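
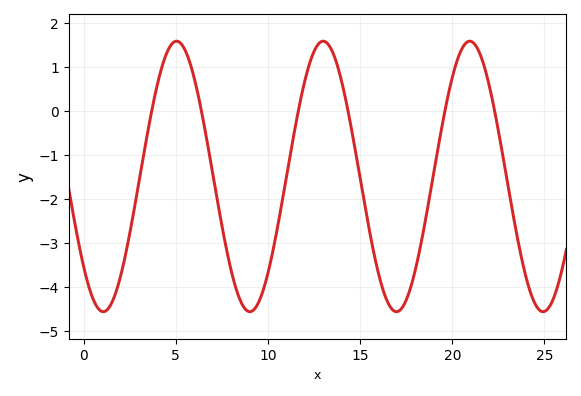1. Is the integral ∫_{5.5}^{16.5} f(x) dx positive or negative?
negative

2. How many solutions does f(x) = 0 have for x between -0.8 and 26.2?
6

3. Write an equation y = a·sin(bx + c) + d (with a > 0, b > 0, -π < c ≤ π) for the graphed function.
y = 3.07sin(0.79x - 2.41) - 1.49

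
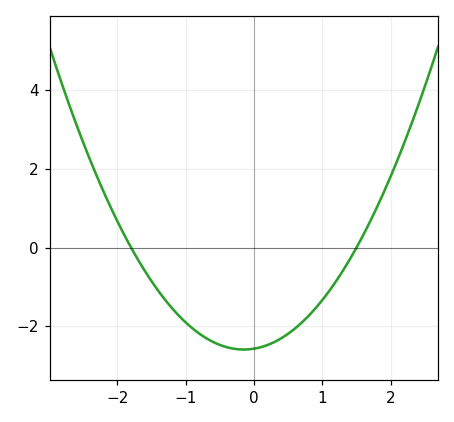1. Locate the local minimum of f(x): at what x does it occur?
-0.2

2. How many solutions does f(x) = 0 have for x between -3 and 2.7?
2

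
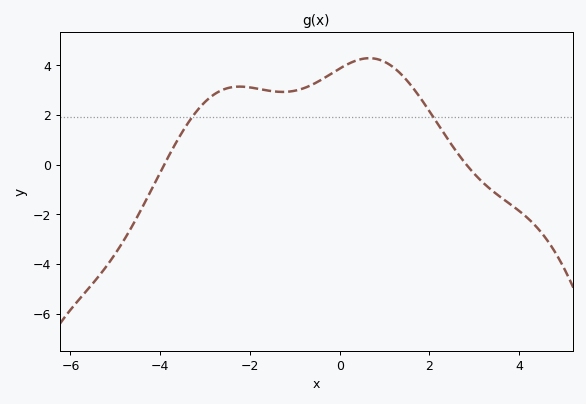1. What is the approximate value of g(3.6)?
-1.4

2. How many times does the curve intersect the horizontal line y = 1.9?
2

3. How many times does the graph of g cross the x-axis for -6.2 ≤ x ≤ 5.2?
2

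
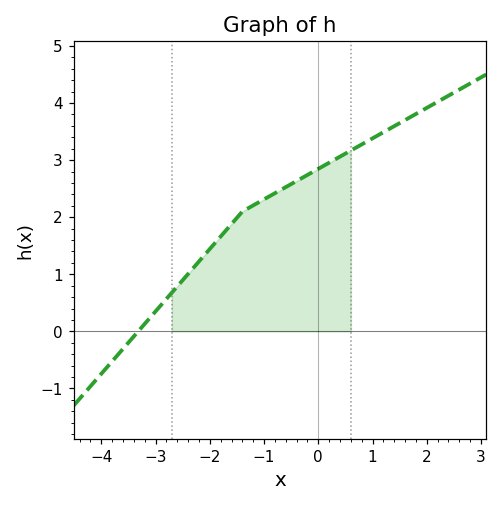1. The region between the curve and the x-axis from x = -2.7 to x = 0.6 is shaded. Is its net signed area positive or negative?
positive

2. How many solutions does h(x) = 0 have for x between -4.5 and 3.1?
1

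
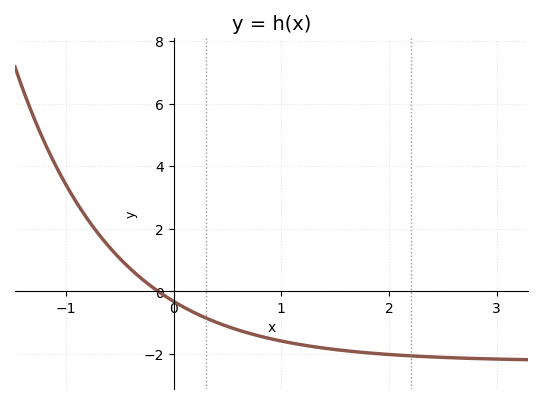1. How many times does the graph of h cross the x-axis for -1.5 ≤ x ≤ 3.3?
1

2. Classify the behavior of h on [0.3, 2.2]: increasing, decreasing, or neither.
decreasing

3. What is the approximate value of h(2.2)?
-2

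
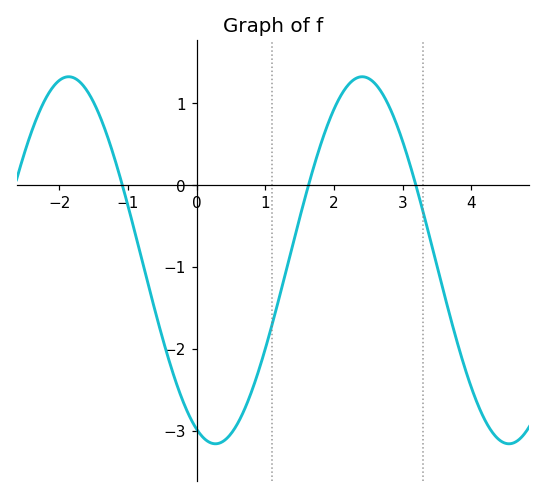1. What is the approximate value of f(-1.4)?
0.818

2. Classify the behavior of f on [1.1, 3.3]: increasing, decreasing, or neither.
neither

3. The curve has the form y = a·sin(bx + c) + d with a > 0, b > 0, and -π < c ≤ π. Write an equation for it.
y = 2.24sin(1.47x - 1.97) - 0.92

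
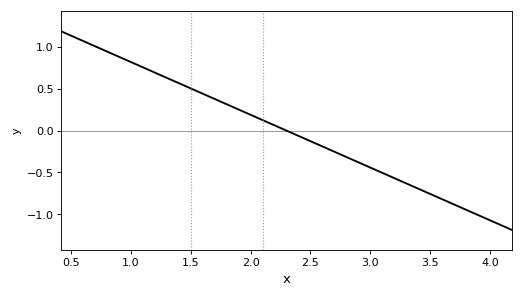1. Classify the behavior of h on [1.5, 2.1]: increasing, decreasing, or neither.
decreasing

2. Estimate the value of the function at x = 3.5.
-0.75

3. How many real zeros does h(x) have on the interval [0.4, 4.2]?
1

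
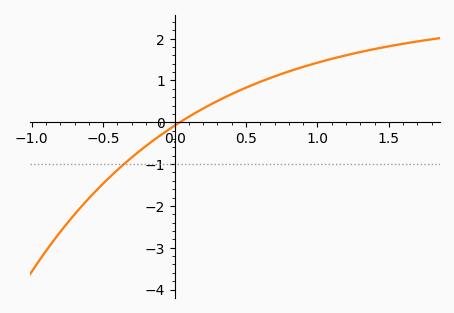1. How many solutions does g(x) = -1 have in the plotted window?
1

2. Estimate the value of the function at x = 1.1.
1.52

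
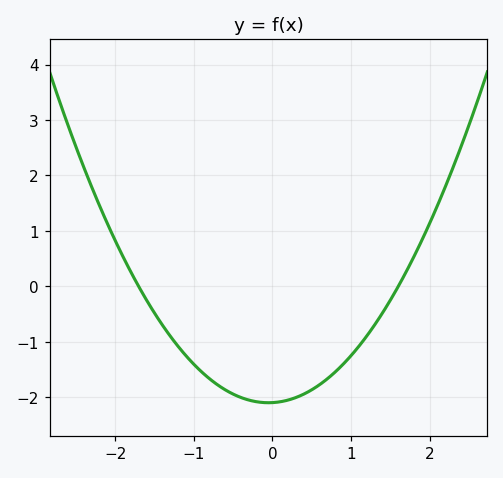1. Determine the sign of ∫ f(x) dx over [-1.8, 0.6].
negative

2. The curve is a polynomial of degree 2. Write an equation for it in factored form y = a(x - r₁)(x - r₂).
y = 0.77(x + 1.7)(x - 1.6)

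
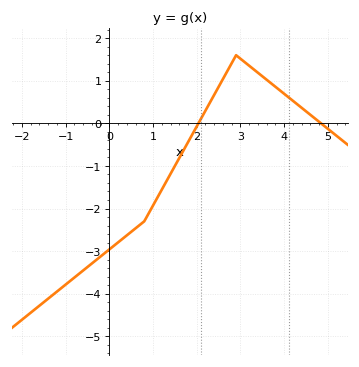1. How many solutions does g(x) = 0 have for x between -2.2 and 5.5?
2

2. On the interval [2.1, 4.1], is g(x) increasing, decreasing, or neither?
neither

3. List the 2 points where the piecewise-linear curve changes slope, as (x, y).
(0.8, -2.3); (2.9, 1.6)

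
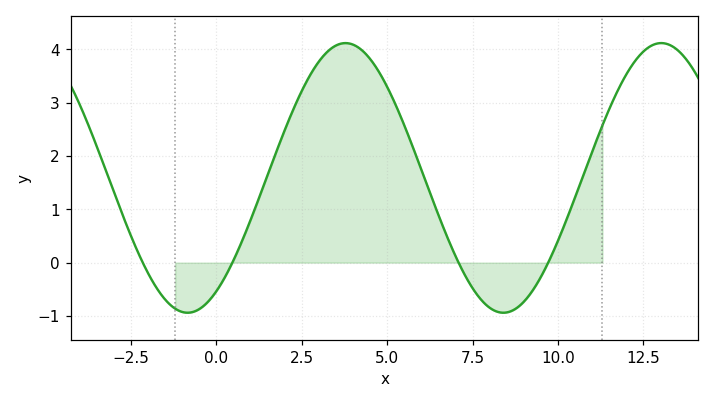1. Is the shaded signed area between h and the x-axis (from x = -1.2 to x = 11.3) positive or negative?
positive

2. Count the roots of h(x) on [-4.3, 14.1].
4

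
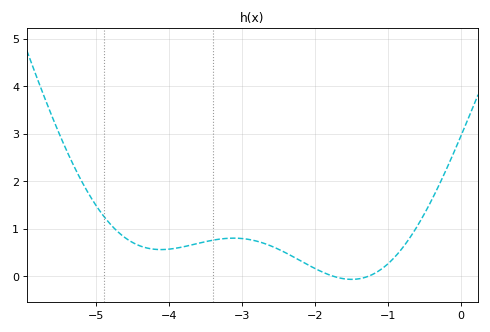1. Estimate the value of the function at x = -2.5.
0.564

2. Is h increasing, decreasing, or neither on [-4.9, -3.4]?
neither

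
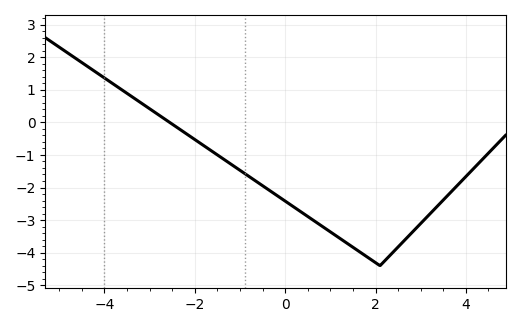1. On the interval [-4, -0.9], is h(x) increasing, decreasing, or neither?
decreasing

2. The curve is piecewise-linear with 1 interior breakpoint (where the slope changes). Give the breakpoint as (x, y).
(2.1, -4.4)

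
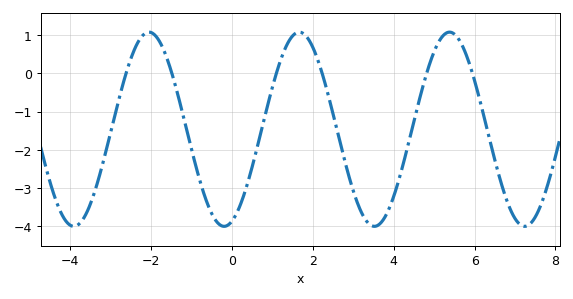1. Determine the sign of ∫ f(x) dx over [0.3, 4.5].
negative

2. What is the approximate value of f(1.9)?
0.879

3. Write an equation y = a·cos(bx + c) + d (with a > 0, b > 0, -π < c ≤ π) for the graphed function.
y = 2.54cos(1.69x - 2.81) - 1.46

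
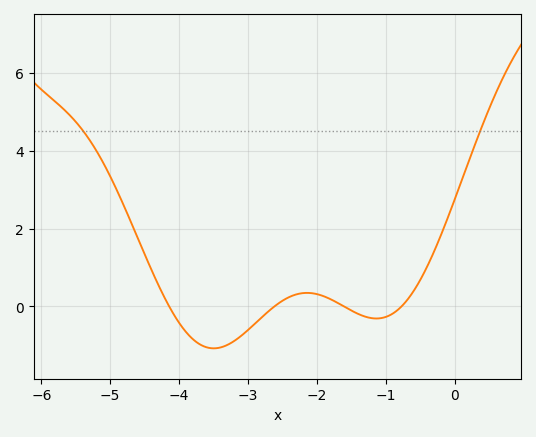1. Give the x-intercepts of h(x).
-4.14, -2.61, -1.61, -0.77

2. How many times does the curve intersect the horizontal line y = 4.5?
2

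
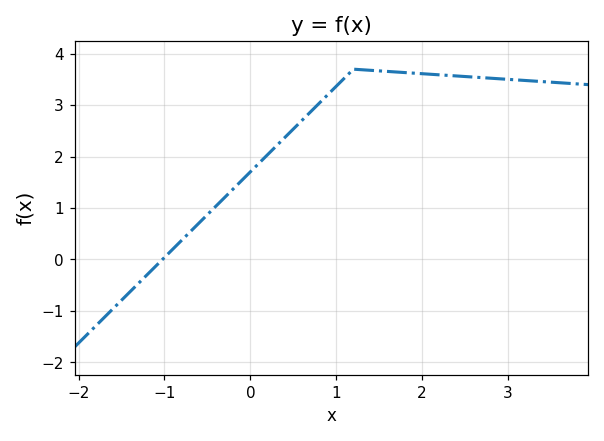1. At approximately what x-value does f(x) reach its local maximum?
1.2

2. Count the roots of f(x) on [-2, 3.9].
1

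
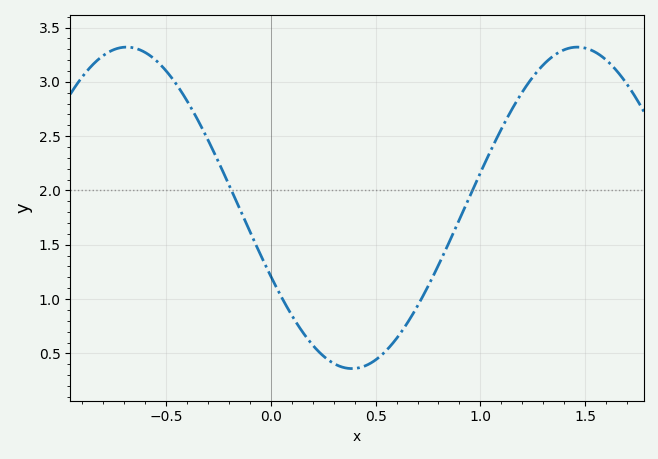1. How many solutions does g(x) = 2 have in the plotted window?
2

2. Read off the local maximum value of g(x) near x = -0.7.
3.3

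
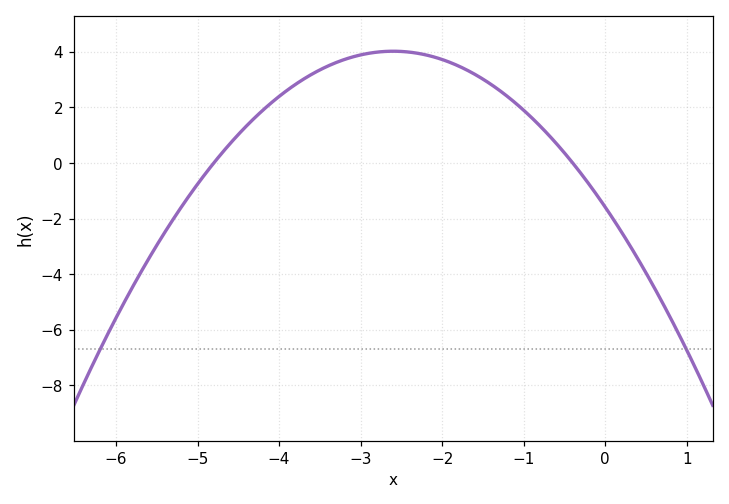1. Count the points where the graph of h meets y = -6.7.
2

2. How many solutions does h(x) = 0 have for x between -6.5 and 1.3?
2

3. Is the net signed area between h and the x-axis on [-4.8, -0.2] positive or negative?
positive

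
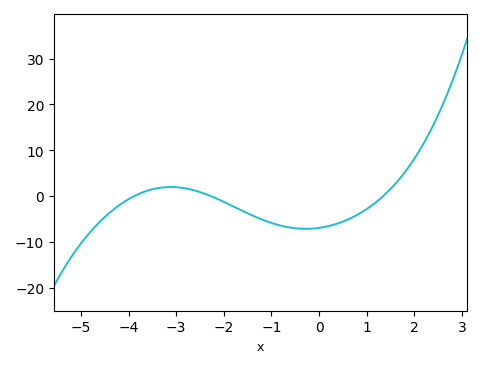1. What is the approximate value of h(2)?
8.14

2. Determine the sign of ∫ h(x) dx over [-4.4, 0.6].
negative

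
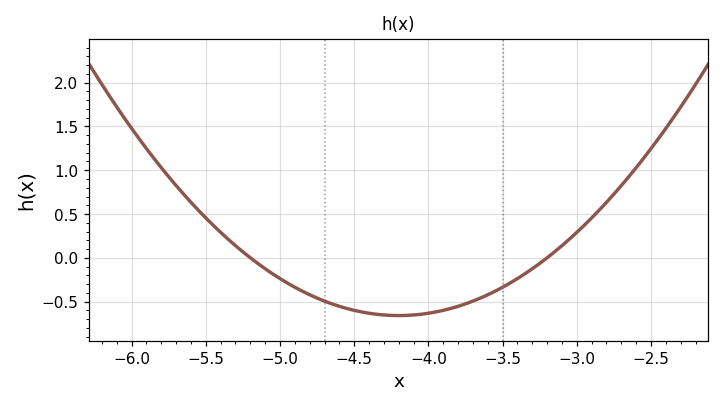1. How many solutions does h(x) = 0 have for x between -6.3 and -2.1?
2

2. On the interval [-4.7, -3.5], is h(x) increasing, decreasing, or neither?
neither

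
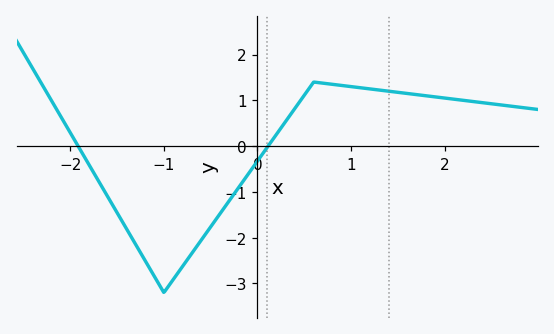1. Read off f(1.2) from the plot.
1.2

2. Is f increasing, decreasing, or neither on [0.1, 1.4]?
neither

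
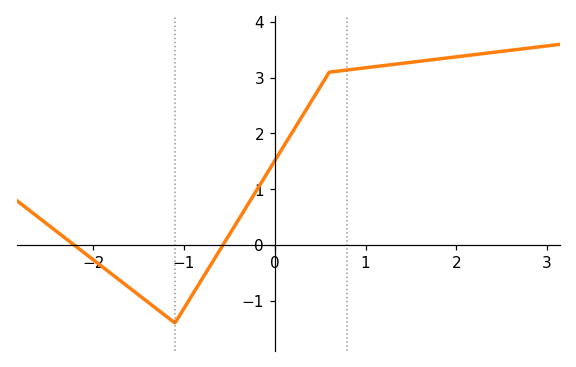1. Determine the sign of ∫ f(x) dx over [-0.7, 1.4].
positive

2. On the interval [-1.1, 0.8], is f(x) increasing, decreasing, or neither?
increasing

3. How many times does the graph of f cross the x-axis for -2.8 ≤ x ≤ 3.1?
2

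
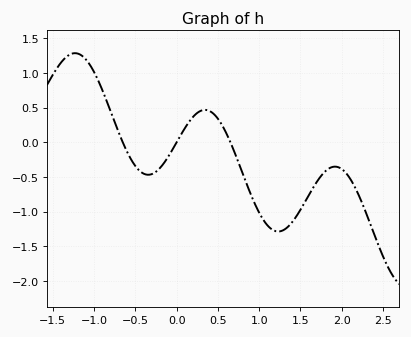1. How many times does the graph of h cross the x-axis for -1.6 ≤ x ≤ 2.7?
3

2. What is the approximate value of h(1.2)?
-1.3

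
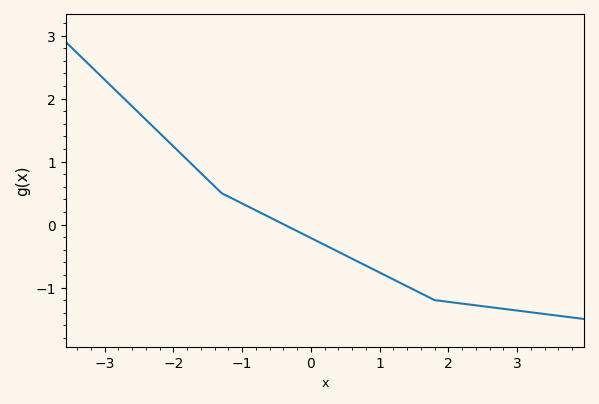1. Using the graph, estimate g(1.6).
-1.1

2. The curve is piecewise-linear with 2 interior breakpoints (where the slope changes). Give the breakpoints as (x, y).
(-1.3, 0.5); (1.8, -1.2)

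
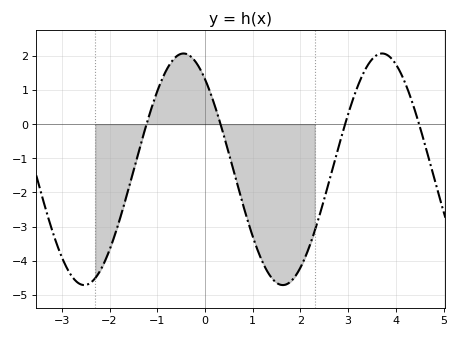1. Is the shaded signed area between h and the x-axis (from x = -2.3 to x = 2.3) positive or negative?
negative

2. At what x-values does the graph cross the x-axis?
-1.2, 0.4, 3, 4.4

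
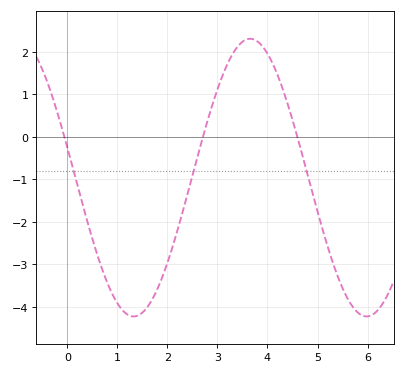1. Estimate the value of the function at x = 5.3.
-2.9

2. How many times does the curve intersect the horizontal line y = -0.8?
3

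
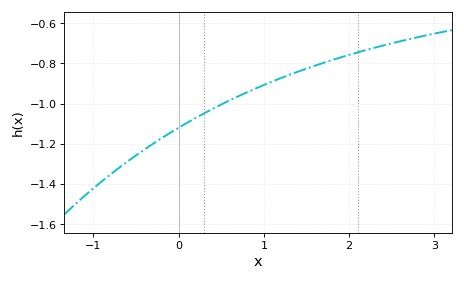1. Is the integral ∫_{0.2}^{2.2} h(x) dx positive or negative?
negative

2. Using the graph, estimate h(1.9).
-0.78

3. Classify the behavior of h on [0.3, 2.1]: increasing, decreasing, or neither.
increasing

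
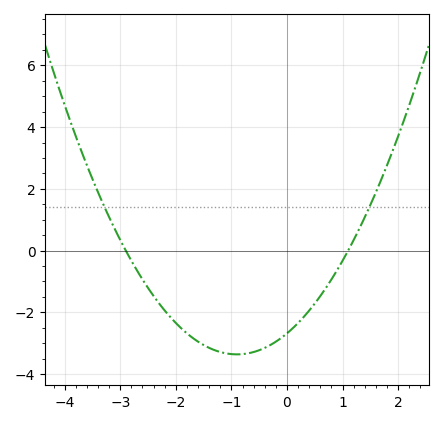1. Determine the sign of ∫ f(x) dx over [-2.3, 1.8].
negative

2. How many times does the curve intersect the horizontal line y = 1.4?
2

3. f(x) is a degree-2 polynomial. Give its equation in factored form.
y = 0.84(x + 2.9)(x - 1.1)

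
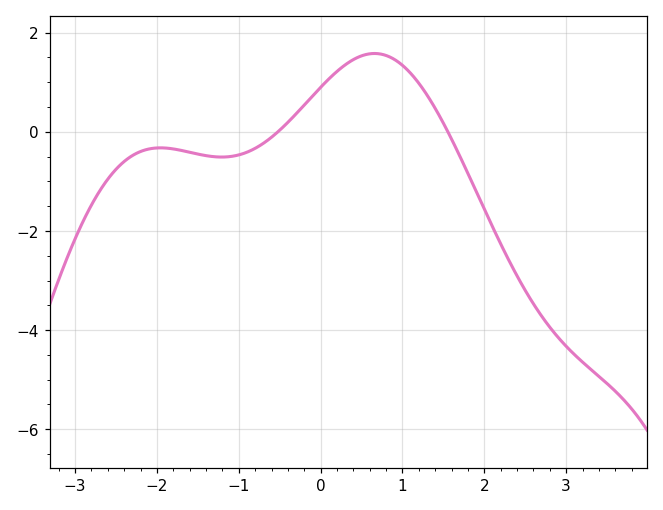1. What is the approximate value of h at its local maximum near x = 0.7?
1.58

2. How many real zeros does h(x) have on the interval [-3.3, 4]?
2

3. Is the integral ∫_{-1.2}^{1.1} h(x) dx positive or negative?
positive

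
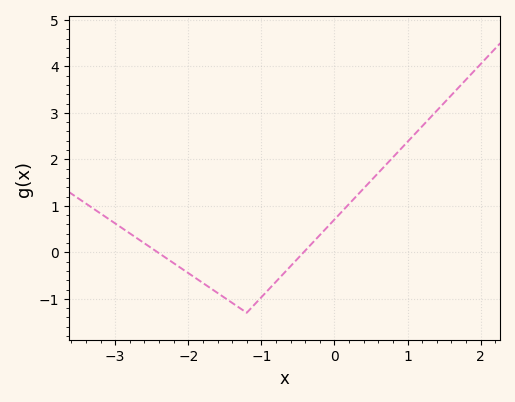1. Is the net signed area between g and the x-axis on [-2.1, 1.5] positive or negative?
positive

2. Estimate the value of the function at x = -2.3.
-0.1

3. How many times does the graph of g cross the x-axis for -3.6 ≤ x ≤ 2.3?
2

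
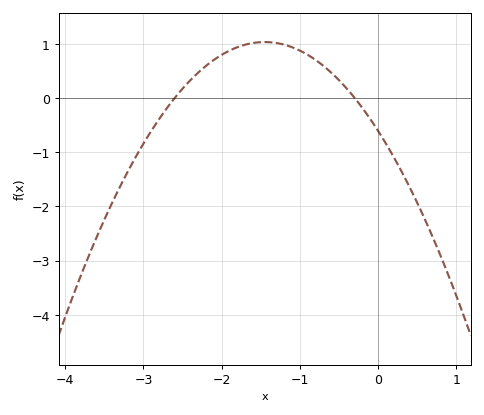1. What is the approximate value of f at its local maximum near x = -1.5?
1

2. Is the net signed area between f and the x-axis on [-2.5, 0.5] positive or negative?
positive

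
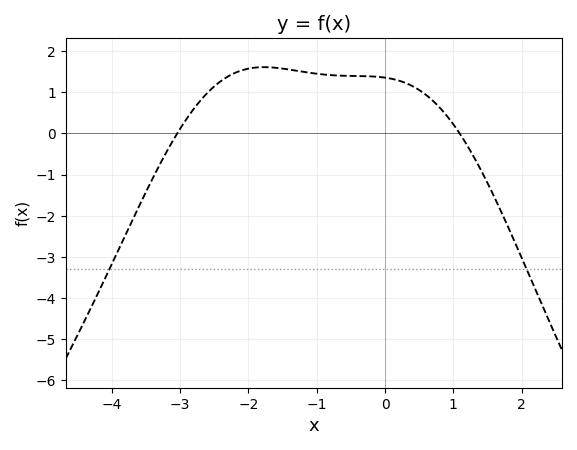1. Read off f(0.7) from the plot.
0.796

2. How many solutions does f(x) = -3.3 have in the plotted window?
2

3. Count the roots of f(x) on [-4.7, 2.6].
2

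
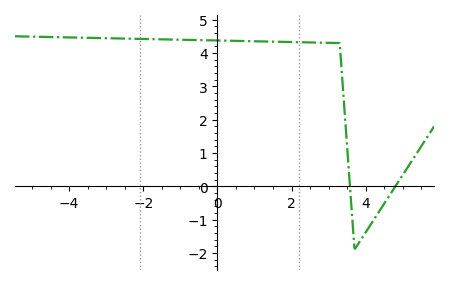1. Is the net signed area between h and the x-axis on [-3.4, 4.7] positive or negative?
positive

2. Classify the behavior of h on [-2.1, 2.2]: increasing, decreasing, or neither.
decreasing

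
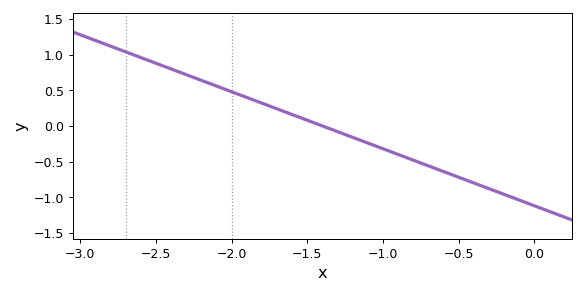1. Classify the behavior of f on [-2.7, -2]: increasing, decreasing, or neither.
decreasing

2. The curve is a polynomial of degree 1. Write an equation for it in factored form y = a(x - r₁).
y = -0.8(x + 1.4)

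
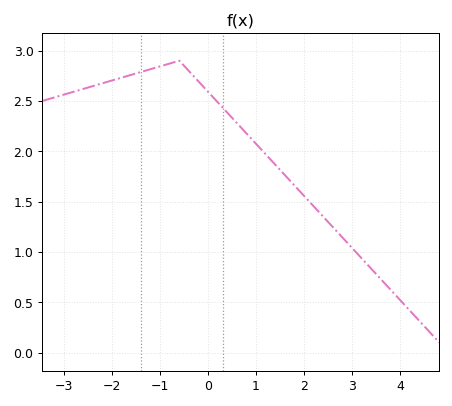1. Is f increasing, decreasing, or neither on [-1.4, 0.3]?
neither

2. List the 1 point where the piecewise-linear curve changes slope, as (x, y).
(-0.6, 2.9)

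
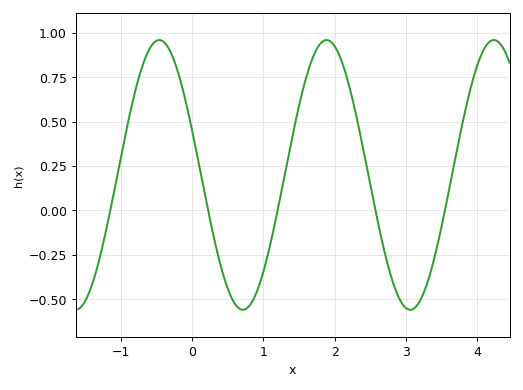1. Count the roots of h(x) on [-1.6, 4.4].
5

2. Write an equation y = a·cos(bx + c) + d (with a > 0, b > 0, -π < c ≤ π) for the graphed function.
y = 0.76cos(2.7x + 1.2) + 0.2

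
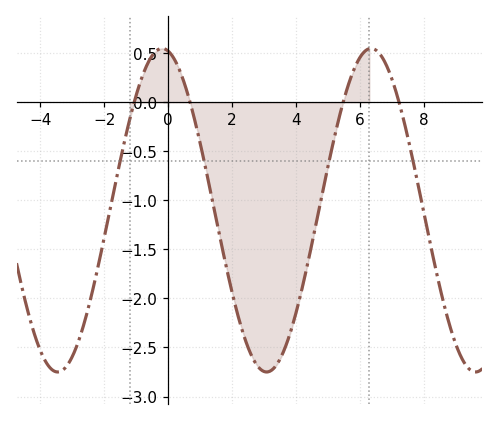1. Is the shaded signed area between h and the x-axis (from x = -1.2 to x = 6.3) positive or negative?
negative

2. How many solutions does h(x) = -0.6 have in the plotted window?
4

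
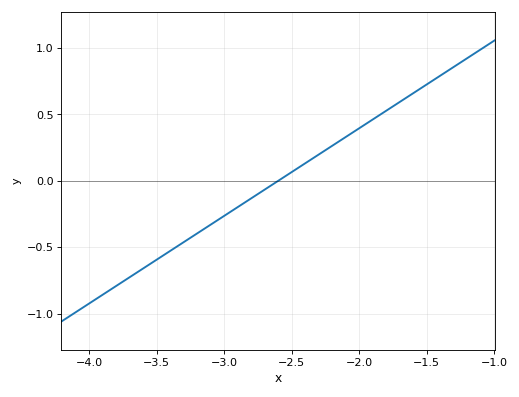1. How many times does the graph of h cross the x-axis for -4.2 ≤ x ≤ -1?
1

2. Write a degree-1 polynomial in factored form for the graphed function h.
y = 0.66(x + 2.6)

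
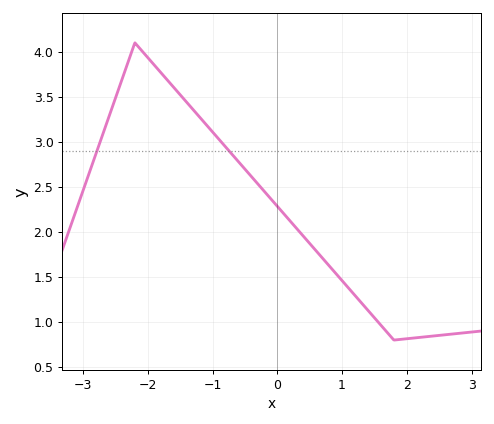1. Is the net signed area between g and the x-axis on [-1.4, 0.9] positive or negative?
positive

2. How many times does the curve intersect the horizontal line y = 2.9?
2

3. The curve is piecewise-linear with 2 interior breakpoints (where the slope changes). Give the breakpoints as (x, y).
(-2.2, 4.1); (1.8, 0.8)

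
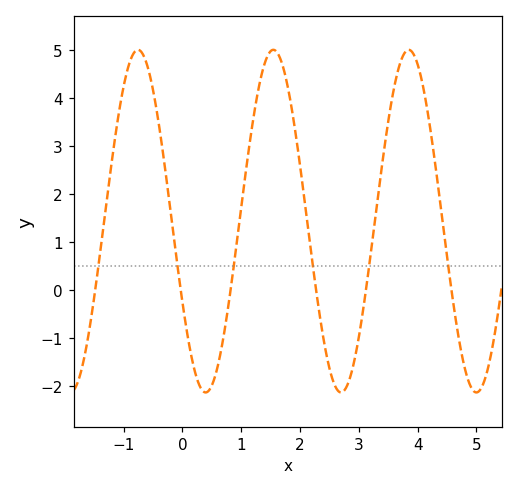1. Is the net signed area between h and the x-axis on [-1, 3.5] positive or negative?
positive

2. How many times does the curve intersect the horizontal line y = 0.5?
6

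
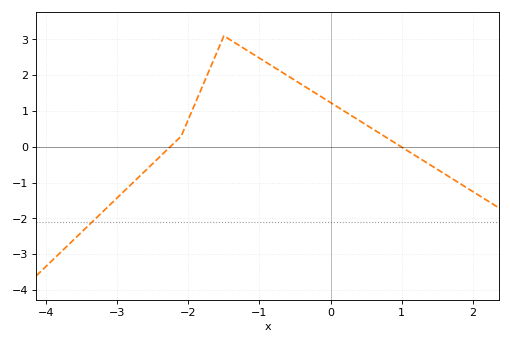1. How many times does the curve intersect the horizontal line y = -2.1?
1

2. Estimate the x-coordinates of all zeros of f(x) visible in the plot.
-2.3, 1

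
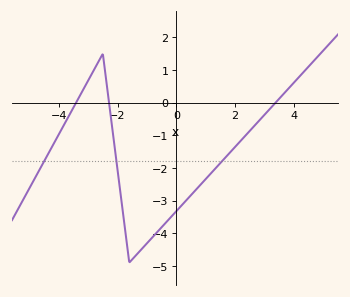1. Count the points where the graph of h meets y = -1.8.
3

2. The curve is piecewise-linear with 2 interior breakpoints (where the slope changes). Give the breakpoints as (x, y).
(-2.5, 1.5); (-1.6, -4.9)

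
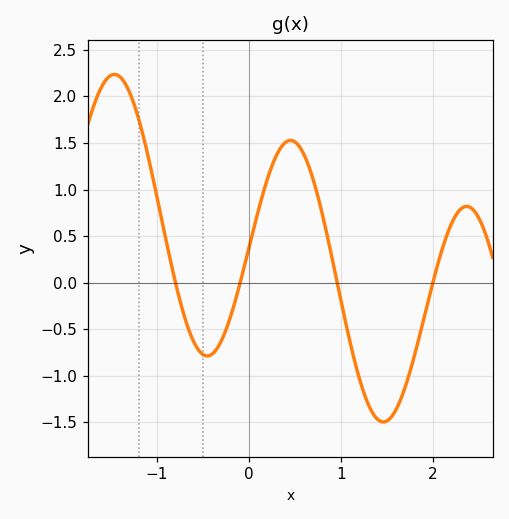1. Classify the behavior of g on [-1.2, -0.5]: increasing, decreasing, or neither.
decreasing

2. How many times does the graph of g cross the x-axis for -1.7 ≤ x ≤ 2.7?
4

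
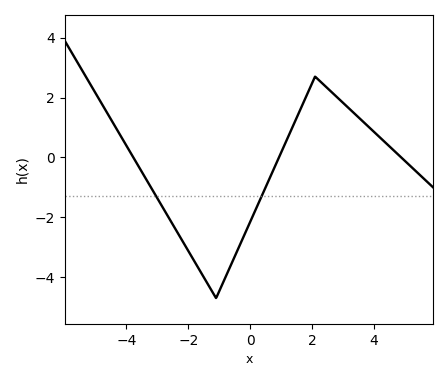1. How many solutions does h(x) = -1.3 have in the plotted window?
2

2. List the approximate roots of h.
-3.78, 0.932, 4.89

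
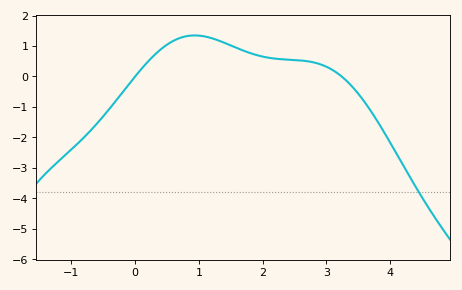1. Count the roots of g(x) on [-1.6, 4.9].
2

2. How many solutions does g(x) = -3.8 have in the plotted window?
1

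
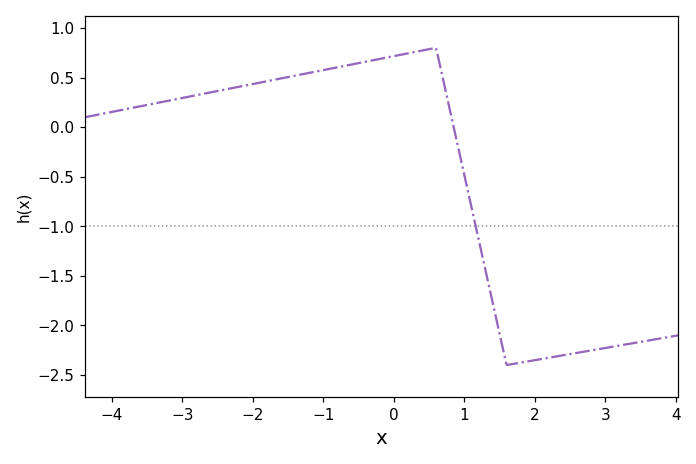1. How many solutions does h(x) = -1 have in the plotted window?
1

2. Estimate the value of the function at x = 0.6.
0.8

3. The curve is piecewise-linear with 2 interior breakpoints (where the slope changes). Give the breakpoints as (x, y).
(0.6, 0.8); (1.6, -2.4)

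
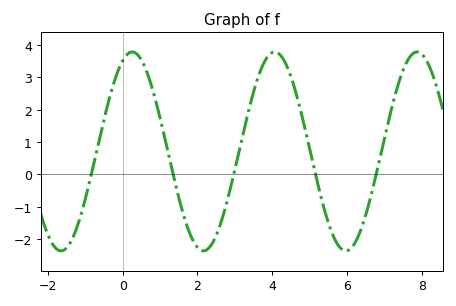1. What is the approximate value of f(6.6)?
-0.8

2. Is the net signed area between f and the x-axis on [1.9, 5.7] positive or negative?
positive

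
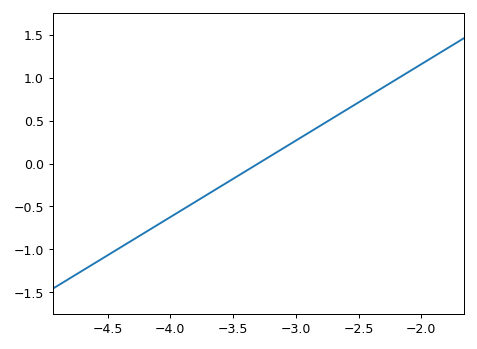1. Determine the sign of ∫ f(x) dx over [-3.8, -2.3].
positive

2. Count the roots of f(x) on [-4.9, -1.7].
1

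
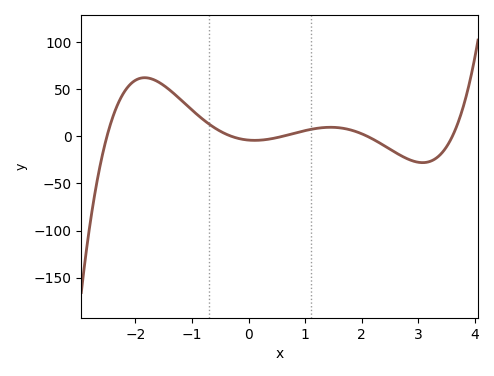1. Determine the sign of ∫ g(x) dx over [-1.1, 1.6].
positive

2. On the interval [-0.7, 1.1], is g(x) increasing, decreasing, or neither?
neither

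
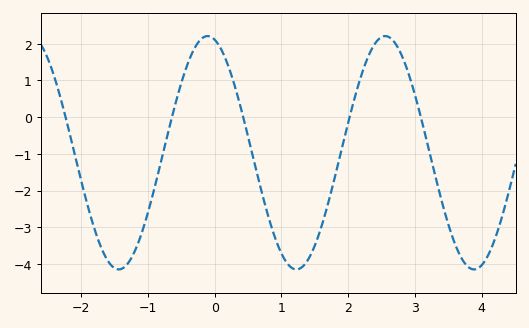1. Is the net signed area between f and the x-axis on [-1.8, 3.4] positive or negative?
negative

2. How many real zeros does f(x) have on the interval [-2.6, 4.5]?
5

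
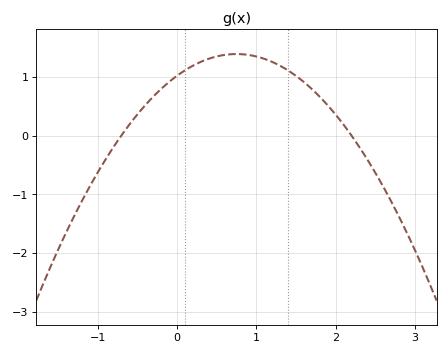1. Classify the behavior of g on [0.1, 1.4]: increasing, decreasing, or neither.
neither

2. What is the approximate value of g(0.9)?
1.37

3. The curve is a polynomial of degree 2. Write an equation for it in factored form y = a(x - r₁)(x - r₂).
y = -0.66(x + 0.7)(x - 2.2)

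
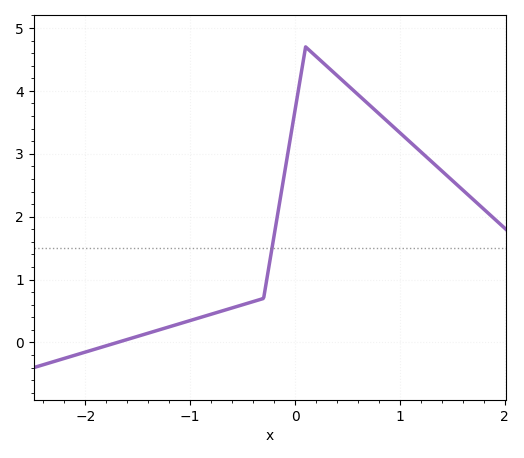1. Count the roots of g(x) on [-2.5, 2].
1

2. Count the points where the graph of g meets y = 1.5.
1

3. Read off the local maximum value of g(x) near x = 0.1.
4.7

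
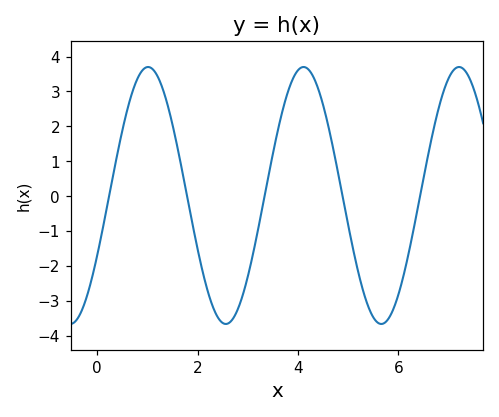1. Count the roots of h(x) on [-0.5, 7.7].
5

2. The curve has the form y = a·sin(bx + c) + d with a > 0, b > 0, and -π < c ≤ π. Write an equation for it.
y = 3.68sin(2x - 0.49) + 0.02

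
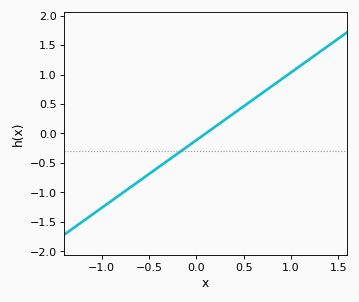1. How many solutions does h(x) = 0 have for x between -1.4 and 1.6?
1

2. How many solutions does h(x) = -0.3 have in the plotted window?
1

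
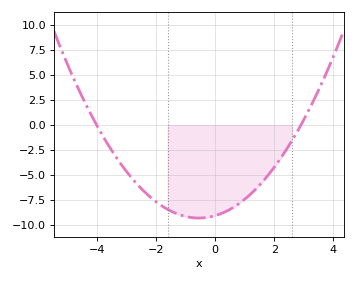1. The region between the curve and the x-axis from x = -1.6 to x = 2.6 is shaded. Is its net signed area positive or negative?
negative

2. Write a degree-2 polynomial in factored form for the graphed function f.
y = 0.78(x + 4)(x - 2.9)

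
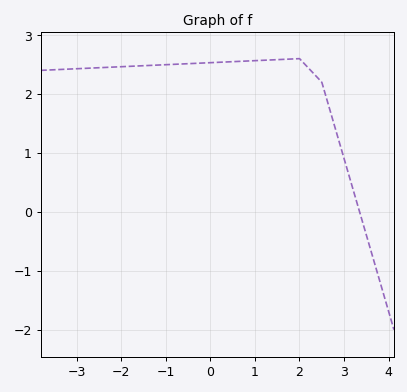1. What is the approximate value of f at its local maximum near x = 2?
2.6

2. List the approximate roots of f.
3.35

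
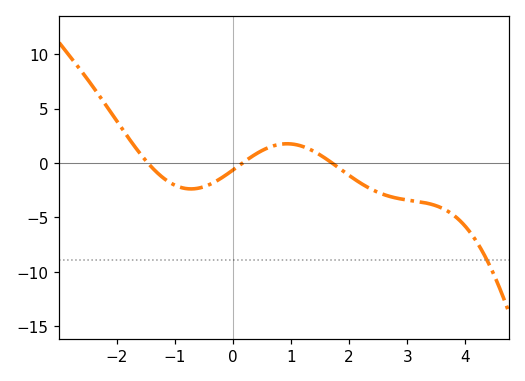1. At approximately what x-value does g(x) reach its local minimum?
-0.8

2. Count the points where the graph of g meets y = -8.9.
1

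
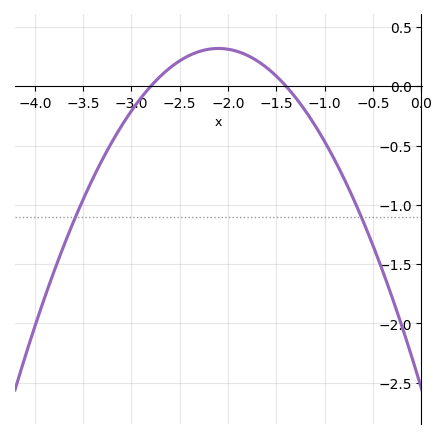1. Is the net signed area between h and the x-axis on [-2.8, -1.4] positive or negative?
positive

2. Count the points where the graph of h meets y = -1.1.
2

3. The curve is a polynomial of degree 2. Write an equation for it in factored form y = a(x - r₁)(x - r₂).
y = -0.65(x + 2.8)(x + 1.4)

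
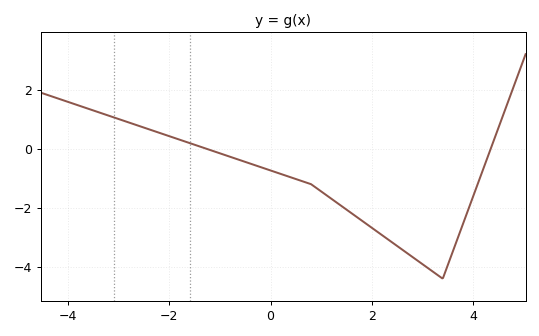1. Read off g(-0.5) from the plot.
-0.4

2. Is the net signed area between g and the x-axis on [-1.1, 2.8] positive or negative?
negative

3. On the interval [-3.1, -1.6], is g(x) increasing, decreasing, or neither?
decreasing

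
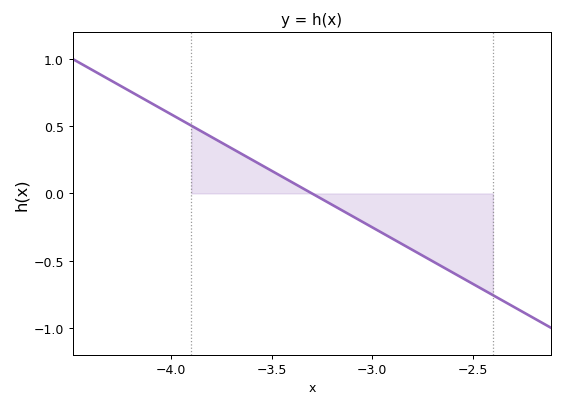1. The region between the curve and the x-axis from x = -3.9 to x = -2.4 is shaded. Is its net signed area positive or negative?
negative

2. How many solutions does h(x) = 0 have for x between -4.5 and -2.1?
1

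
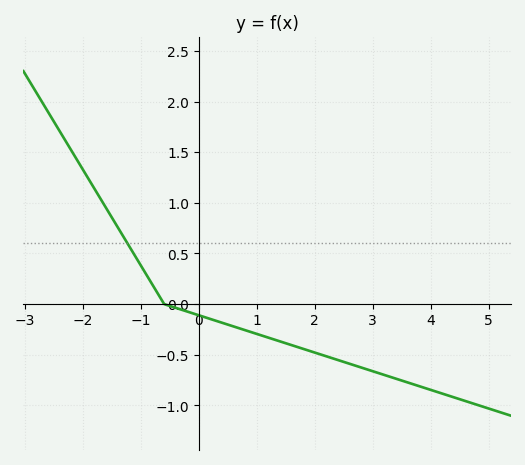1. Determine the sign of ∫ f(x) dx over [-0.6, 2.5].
negative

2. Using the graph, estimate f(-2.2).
1.51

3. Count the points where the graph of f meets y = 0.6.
1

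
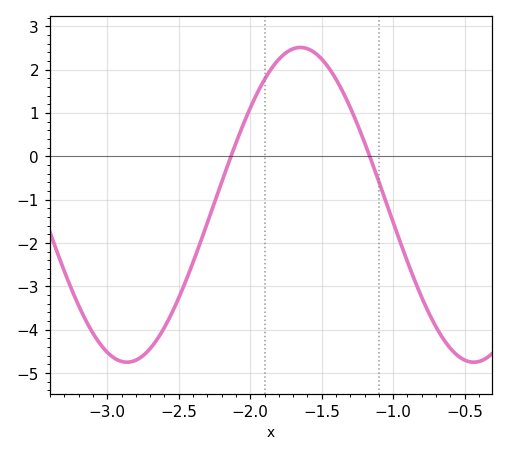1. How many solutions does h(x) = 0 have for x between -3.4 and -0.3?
2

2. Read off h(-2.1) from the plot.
0.305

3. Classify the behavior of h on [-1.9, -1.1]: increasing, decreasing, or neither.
neither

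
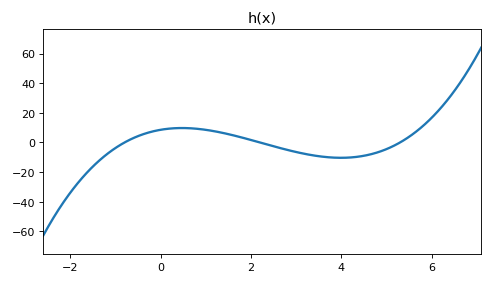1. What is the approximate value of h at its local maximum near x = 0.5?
9.76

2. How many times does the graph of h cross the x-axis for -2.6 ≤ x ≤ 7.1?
3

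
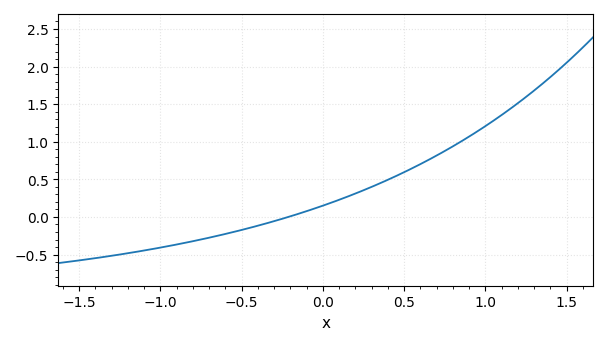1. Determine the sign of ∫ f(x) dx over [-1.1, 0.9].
positive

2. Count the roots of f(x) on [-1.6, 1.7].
1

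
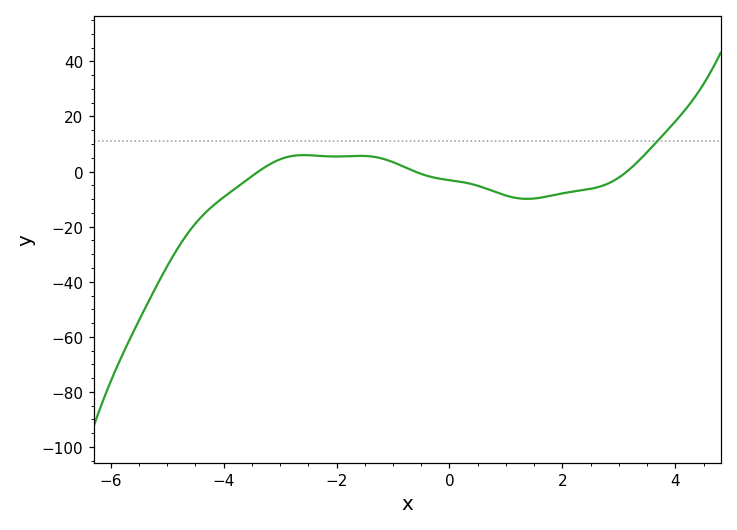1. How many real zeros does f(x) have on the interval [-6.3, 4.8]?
3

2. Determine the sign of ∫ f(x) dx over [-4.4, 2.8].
negative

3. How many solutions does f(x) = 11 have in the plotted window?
1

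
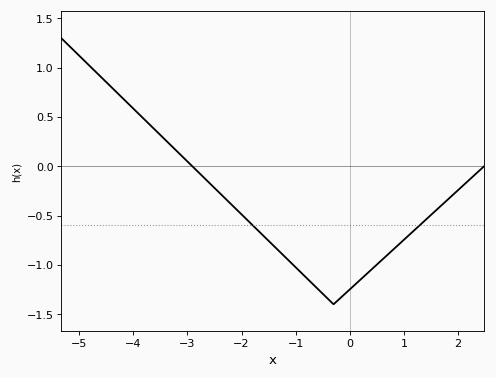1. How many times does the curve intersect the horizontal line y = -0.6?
2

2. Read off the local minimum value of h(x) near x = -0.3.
-1.4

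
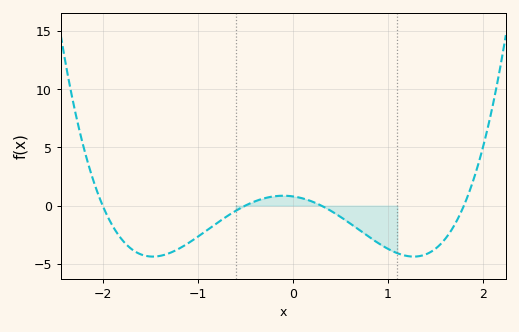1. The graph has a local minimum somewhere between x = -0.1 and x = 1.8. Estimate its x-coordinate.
1.27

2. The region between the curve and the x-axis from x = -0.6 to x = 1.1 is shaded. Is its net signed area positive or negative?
negative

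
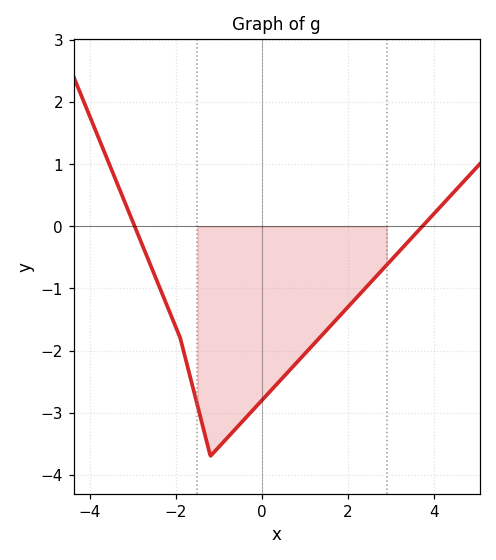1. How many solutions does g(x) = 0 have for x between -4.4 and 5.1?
2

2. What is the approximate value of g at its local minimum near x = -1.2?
-3.7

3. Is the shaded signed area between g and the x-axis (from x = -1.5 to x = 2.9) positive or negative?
negative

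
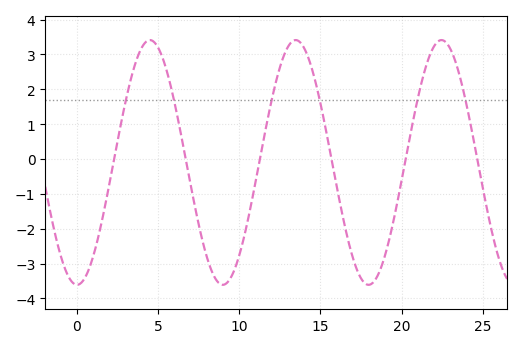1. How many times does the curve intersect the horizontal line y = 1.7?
6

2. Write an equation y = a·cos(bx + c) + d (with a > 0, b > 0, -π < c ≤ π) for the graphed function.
y = 3.51cos(0.7x + 3.1) - 0.1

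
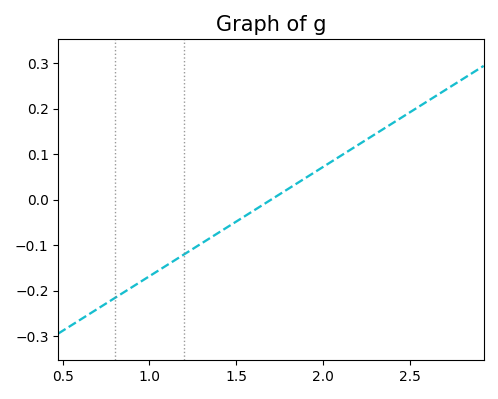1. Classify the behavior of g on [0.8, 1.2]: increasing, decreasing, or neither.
increasing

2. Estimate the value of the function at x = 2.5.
0.192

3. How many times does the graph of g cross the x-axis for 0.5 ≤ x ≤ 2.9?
1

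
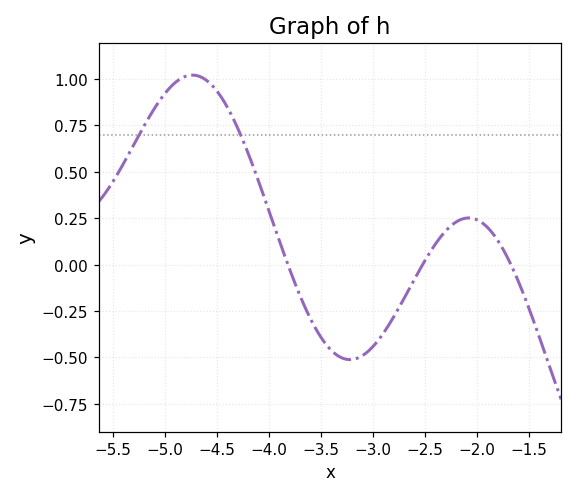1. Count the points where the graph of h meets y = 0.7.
2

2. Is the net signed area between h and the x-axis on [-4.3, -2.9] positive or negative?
negative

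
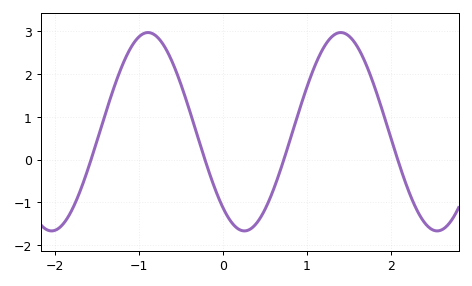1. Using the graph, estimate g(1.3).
2.88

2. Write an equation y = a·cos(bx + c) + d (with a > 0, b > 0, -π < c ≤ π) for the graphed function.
y = 2.32cos(2.74x + 2.44) + 0.65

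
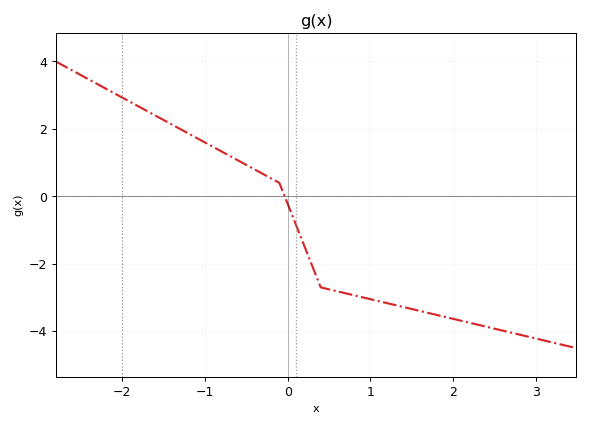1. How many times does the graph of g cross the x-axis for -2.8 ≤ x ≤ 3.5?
1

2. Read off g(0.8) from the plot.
-3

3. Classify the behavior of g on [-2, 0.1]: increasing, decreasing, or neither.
decreasing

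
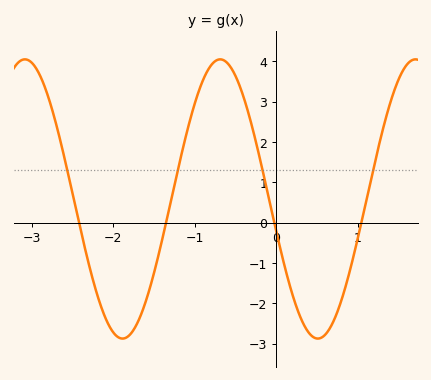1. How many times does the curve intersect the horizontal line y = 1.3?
4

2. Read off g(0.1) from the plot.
-1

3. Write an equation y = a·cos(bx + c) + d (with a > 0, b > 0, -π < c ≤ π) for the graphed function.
y = 3.46cos(2.6x + 1.8) + 0.59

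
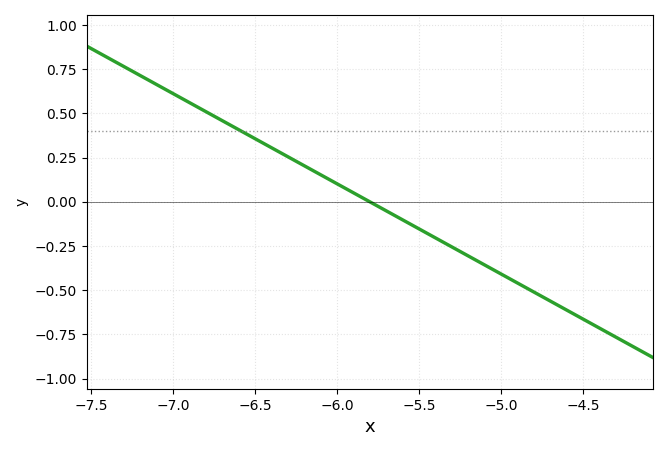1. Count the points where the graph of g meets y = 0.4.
1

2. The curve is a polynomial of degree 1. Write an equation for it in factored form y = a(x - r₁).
y = -0.51(x + 5.8)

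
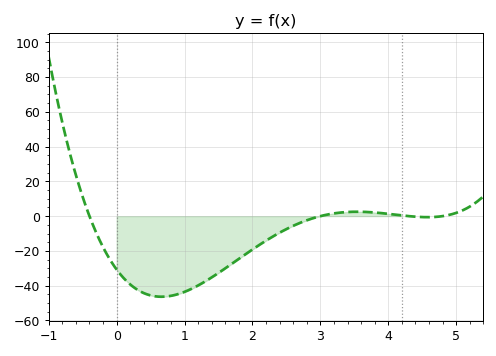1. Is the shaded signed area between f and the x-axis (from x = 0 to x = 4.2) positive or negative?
negative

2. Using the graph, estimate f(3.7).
2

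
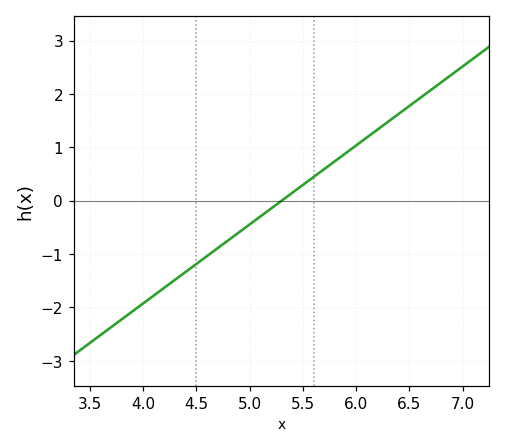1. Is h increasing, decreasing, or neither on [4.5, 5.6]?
increasing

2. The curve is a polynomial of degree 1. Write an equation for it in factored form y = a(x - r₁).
y = 1.48(x - 5.3)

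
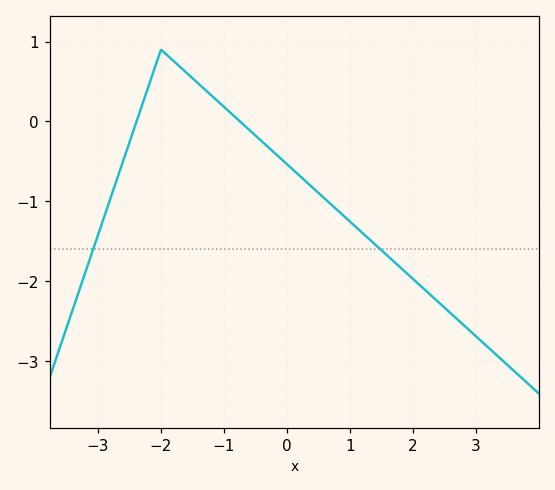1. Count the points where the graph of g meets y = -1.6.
2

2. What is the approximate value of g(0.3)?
-0.749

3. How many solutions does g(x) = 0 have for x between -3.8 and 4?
2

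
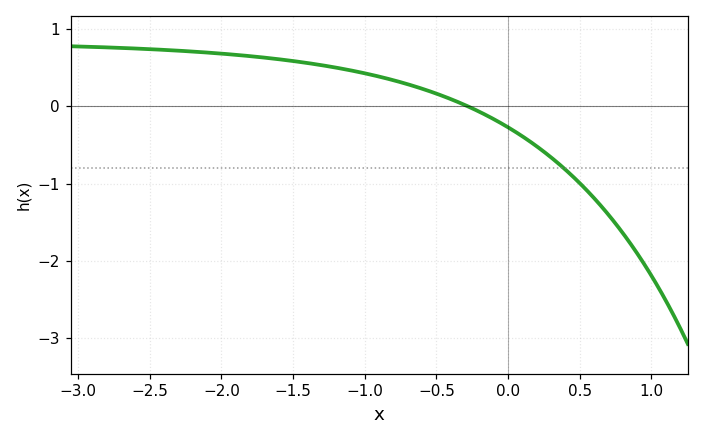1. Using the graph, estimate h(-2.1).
0.698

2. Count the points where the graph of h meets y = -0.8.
1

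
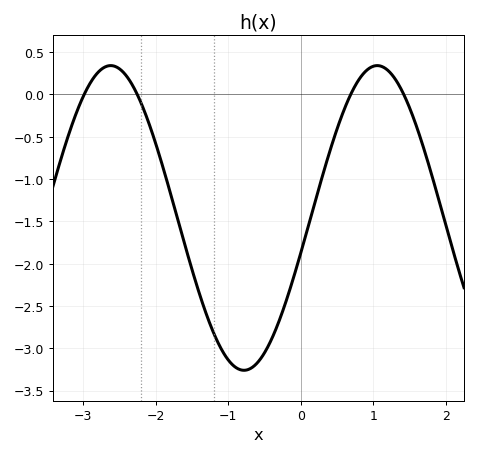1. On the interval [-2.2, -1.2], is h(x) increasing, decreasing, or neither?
decreasing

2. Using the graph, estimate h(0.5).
-0.409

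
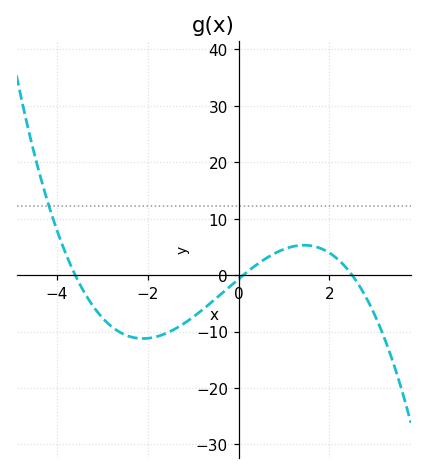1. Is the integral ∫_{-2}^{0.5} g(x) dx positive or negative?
negative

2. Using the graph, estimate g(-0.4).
-3.43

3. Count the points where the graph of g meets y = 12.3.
1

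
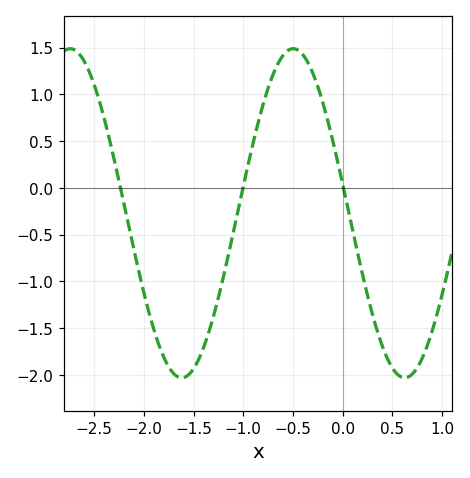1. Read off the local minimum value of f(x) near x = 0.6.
-2.05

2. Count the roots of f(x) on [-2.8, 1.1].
3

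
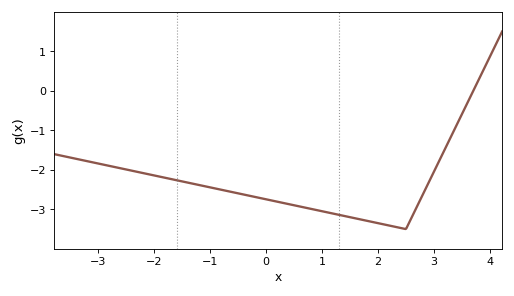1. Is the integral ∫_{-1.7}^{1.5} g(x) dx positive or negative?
negative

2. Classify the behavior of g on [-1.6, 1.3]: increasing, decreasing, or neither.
decreasing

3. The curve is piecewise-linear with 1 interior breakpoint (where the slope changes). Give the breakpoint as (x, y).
(2.5, -3.5)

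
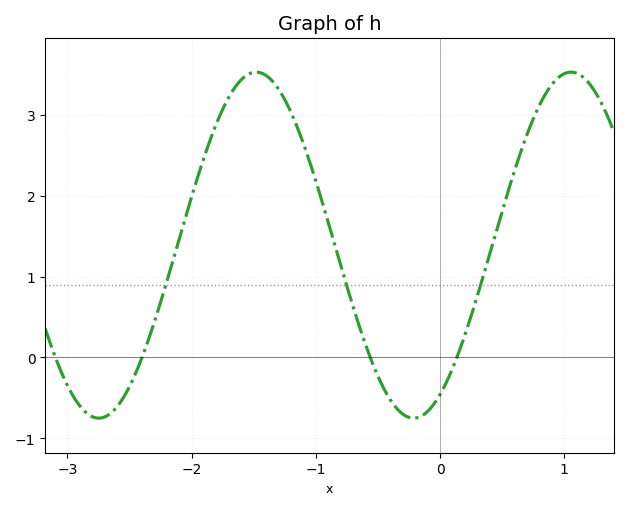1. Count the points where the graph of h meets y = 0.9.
3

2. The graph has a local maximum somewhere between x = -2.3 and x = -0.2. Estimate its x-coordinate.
-1.5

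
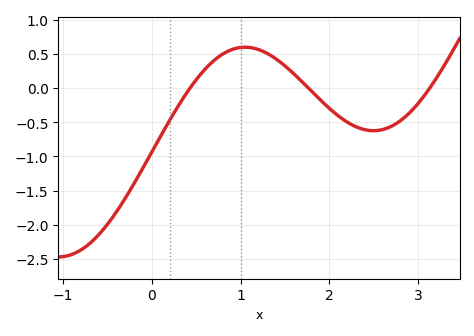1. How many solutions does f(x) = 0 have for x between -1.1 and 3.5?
3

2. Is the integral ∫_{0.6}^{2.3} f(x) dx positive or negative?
positive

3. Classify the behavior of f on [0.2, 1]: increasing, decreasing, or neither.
increasing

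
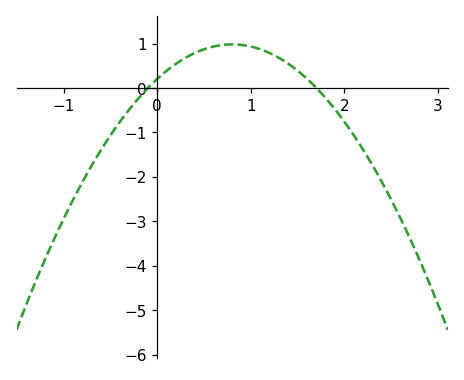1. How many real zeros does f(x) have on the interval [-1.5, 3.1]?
2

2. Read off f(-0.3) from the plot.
-0.484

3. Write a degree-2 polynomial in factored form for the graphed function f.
y = -1.21(x + 0.1)(x - 1.7)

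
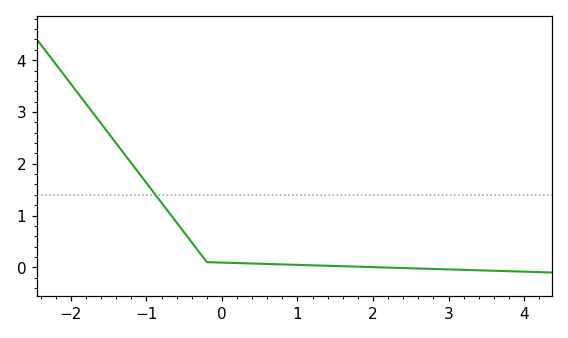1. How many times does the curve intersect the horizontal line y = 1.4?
1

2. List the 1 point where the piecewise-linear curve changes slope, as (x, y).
(-0.2, 0.1)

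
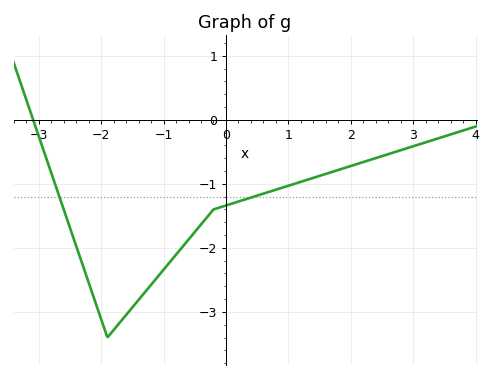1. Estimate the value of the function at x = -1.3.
-2.7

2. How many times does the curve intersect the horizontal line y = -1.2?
2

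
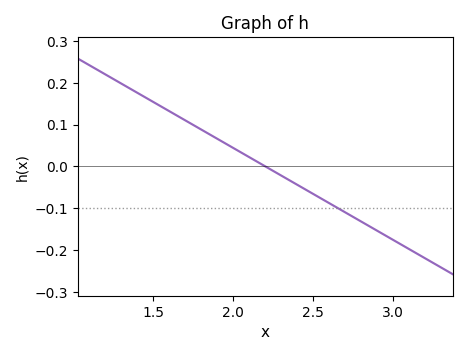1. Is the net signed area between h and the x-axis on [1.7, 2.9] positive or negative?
negative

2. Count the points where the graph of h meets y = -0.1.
1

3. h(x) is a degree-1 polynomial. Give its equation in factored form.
y = -0.22(x - 2.2)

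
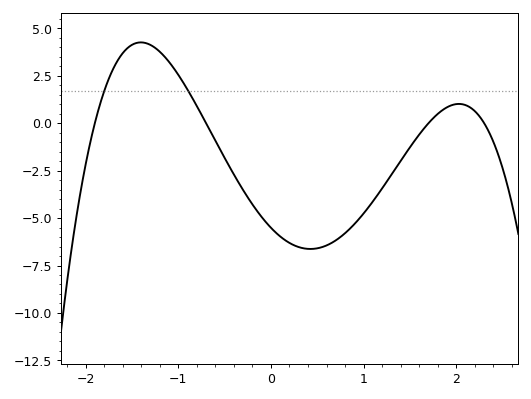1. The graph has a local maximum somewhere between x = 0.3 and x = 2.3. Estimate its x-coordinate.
2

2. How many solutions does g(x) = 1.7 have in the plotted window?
2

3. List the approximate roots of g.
-1.9, -0.7, 1.7, 2.3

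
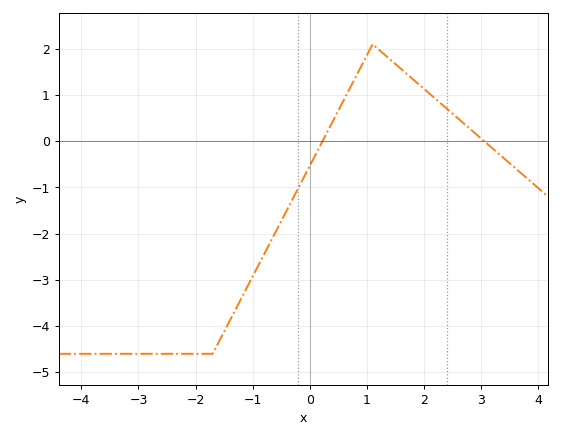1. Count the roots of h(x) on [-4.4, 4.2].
2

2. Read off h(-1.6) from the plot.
-4.36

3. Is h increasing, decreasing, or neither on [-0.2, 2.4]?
neither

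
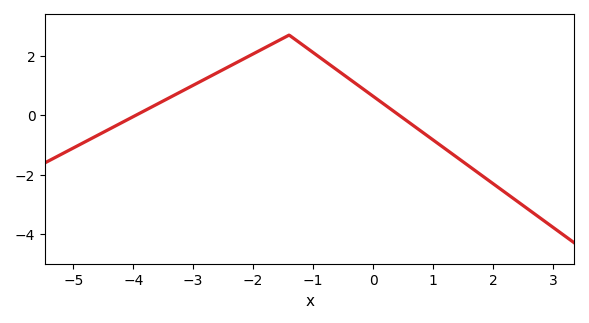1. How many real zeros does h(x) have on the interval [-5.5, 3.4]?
2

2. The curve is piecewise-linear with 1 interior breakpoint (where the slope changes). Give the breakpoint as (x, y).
(-1.4, 2.7)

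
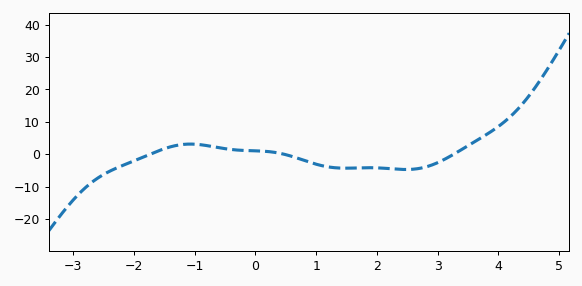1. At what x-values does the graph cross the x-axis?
-1.73, 0.467, 3.27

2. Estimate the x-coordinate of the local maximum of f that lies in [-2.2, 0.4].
-1.07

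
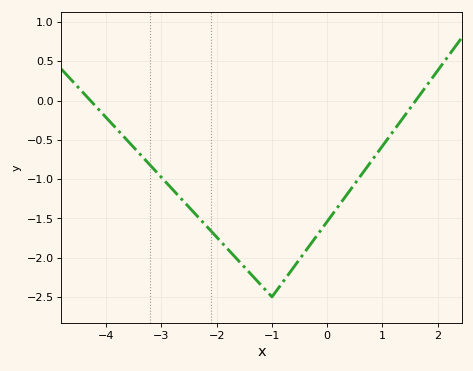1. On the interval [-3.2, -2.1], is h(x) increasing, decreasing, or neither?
decreasing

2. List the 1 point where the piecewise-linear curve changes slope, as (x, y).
(-1, -2.5)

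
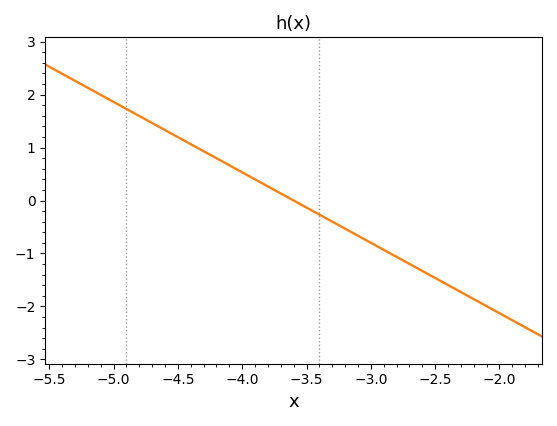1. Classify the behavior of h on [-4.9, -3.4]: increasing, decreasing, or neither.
decreasing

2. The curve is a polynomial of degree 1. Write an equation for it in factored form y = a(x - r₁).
y = -1.33(x + 3.6)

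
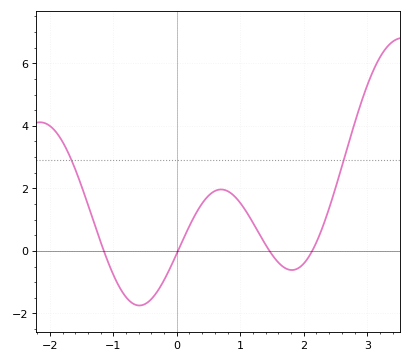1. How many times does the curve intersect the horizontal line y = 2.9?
2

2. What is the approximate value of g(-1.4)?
1.48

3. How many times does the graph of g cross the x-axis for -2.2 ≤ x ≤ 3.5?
4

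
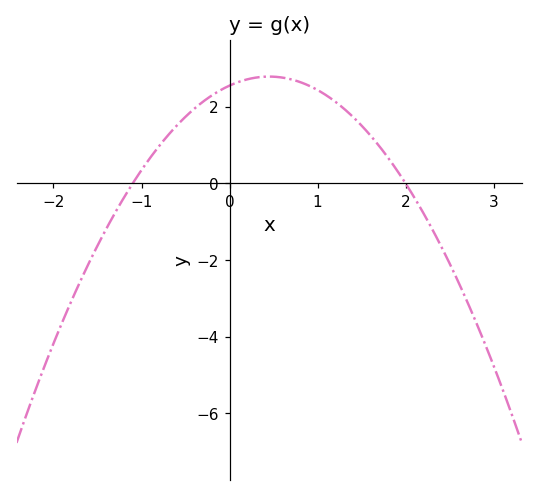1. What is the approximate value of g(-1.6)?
-2.09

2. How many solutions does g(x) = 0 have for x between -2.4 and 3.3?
2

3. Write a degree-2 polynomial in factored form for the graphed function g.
y = -1.16(x + 1.1)(x - 2)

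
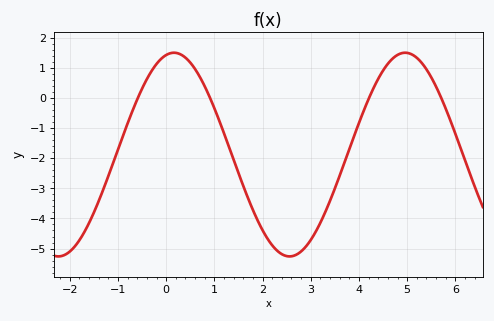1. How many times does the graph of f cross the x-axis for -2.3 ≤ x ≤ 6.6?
4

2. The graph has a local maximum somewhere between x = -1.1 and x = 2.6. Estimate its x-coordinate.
0.2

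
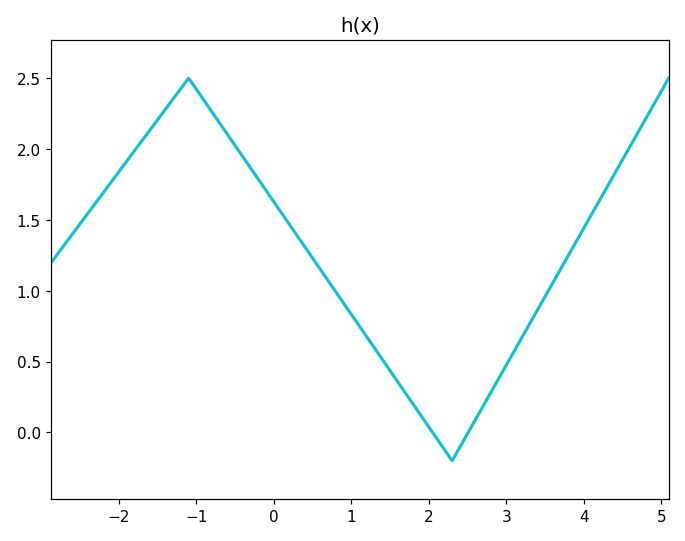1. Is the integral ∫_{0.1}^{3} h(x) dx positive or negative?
positive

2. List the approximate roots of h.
2, 2.6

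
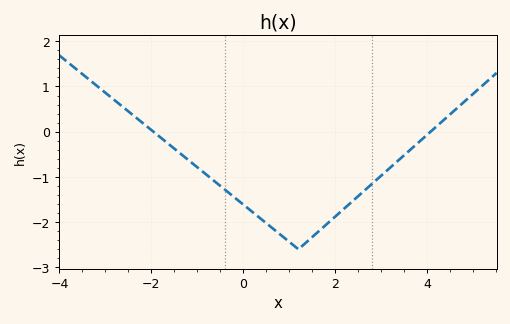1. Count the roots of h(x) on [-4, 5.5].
2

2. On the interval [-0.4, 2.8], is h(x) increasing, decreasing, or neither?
neither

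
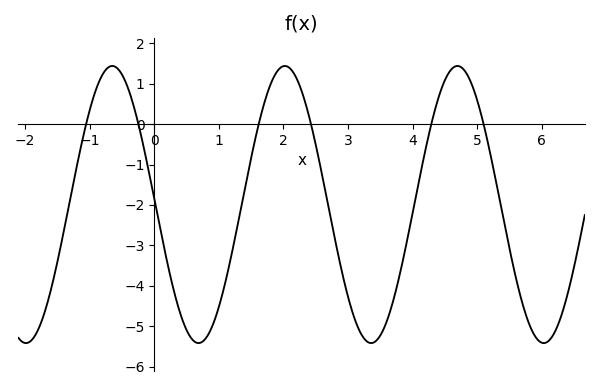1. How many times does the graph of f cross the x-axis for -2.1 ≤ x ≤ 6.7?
6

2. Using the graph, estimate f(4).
-2.21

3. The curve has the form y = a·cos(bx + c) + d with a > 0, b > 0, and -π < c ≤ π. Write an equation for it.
y = 3.43cos(2.35x + 1.53) - 1.99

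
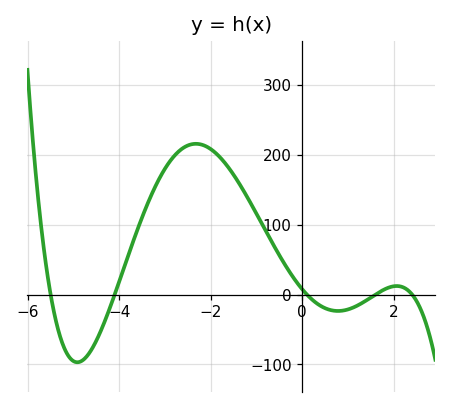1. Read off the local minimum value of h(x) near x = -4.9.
-100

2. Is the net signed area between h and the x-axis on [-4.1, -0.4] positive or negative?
positive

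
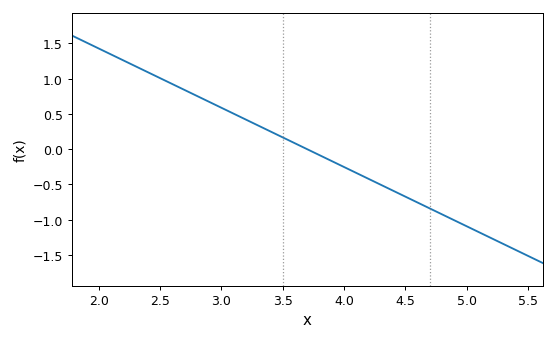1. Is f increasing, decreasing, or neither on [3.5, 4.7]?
decreasing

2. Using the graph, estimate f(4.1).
-0.336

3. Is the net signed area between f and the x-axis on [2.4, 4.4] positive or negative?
positive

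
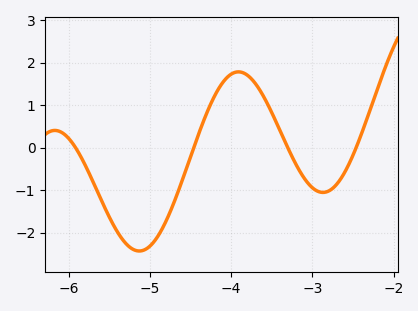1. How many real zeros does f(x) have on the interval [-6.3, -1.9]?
4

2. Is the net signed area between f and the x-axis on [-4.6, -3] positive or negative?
positive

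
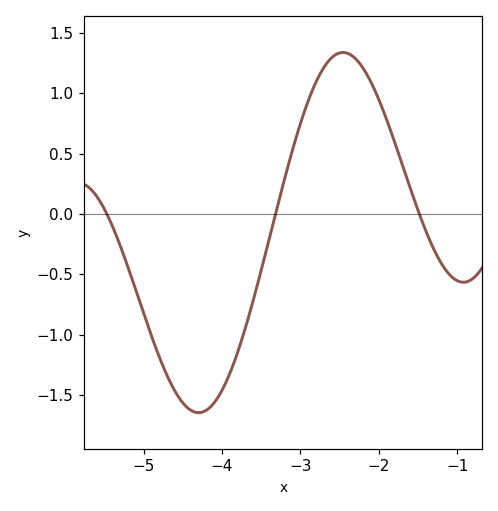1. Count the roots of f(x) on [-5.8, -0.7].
3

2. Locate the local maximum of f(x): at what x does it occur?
-2.46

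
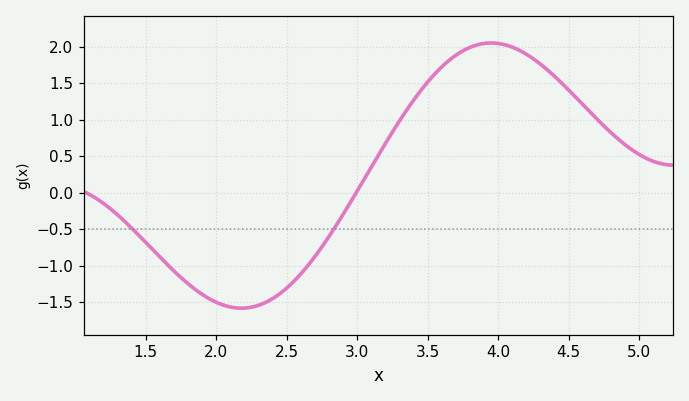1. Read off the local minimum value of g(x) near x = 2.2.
-1.58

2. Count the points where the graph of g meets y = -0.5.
2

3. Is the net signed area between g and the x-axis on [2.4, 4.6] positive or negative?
positive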